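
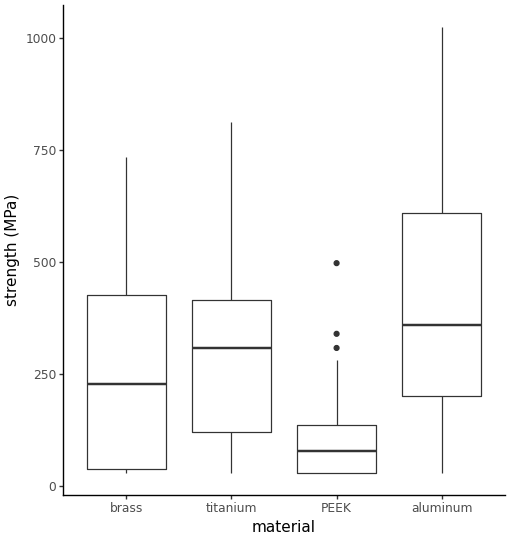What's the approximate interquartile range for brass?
Q3 ≈ 425, Q1 ≈ 25; IQR ≈ 400.

≈ 400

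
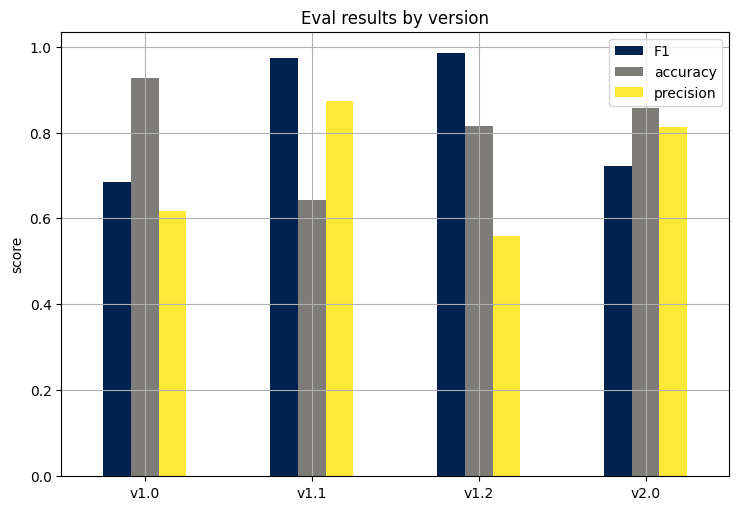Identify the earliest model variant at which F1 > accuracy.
v1.1

v1.0: F1 ≈ 0.7 vs accuracy ≈ 0.9 (not yet); v1.1: F1 ≈ 1.0 vs accuracy ≈ 0.6 (first crossover).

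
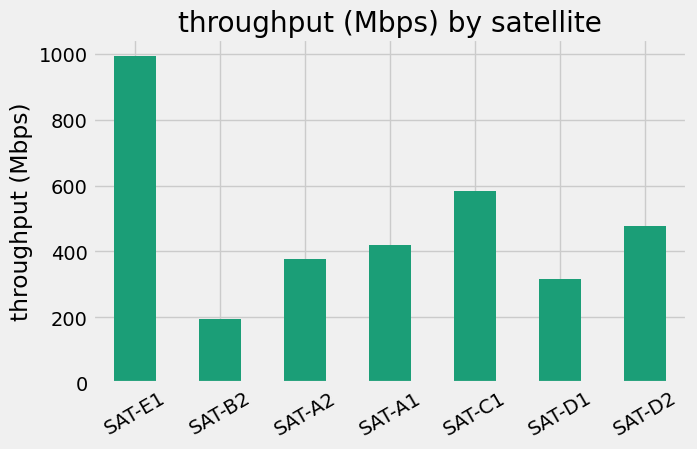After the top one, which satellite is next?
SAT-C1

Top 3: SAT-E1 ≈ 1000, SAT-C1 ≈ 600, SAT-D2 ≈ 500.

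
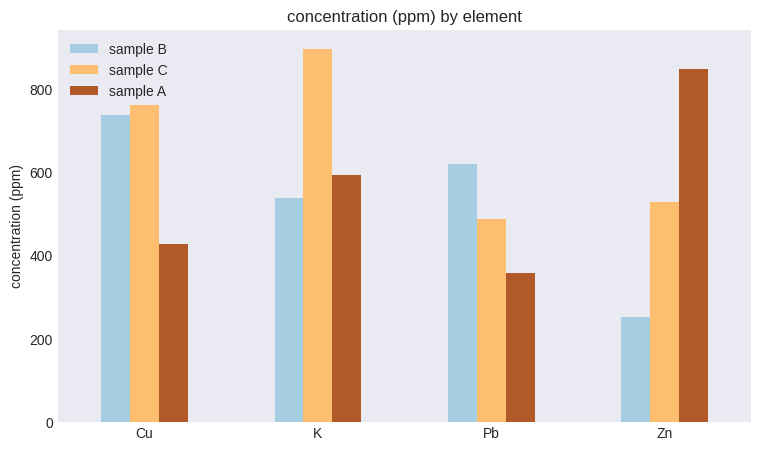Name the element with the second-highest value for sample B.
Top 3 for sample B: Cu ≈ 700, Pb ≈ 600, K ≈ 500.

Pb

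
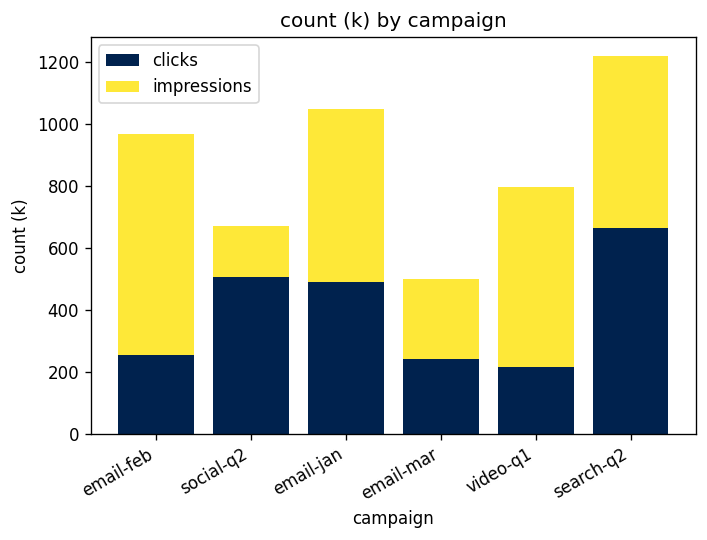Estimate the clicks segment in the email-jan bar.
clicks top ≈ 400, bottom ≈ 0; segment ≈ 400.

≈ 400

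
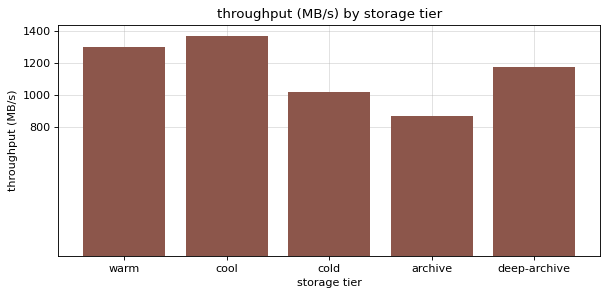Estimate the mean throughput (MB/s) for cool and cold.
≈ 1200

(1400 + 1000) / 2 ≈ 1200.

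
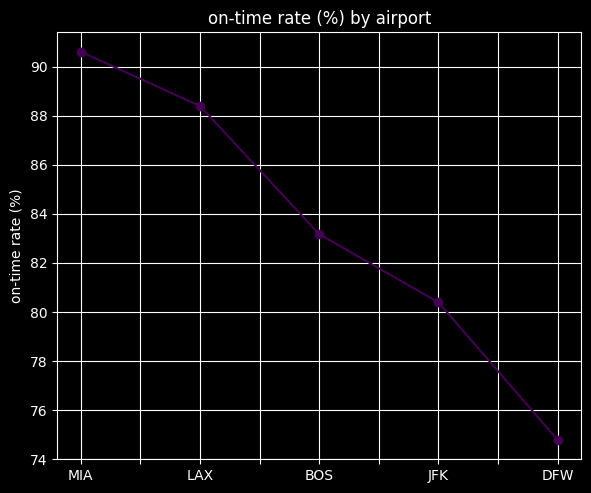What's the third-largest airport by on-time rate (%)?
Top 4: MIA ≈ 90, LAX ≈ 88, BOS ≈ 84, JFK ≈ 80.

BOS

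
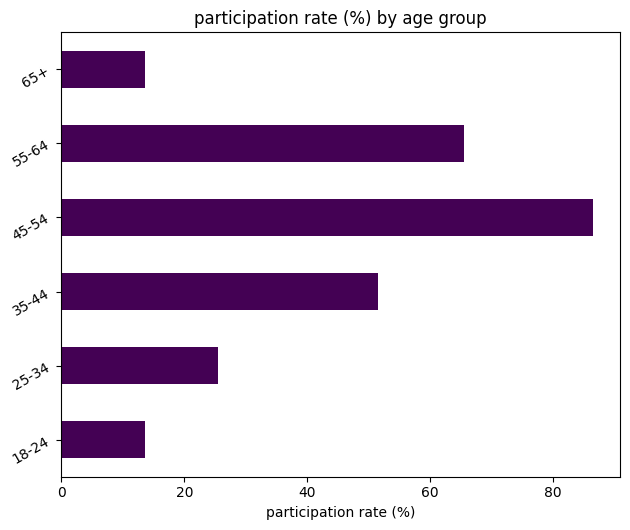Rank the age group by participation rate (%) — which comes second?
55-64

Top 3: 45-54 ≈ 90, 55-64 ≈ 70, 35-44 ≈ 50.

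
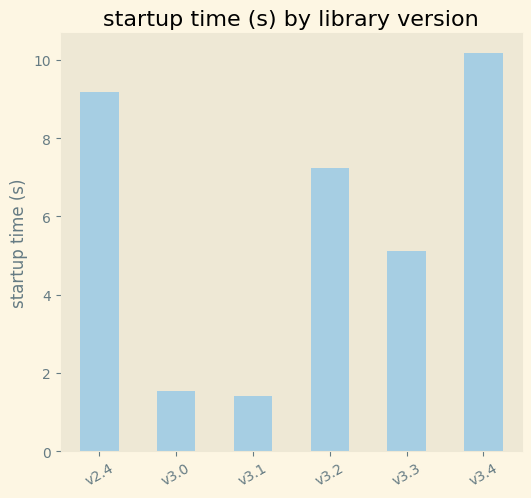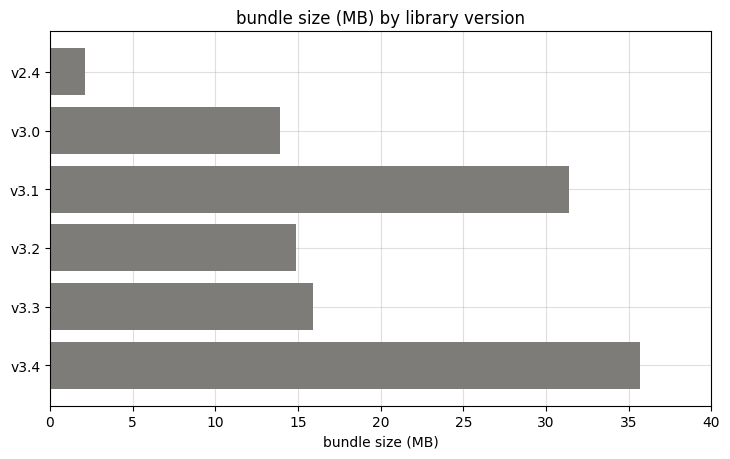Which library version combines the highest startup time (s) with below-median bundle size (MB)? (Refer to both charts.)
Chart 2 median bundle size (MB) ≈ 15; below-median library versions: v2.4, v3.0, v3.2. Among those, v2.4 has the highest startup time (s) (≈ 9).

v2.4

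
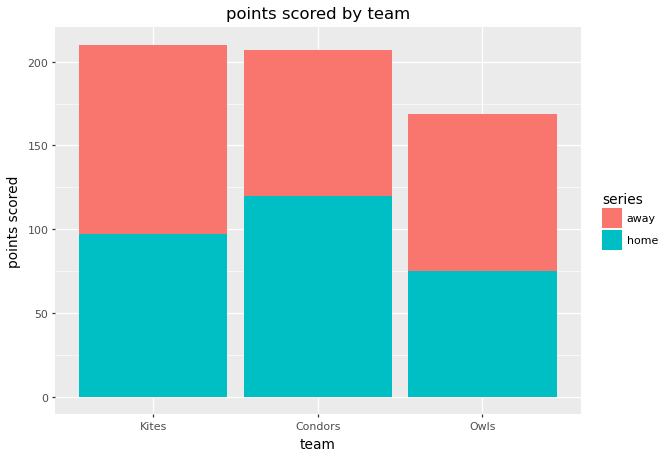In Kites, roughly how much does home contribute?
≈ 100

home top ≈ 100, bottom ≈ 0; segment ≈ 100.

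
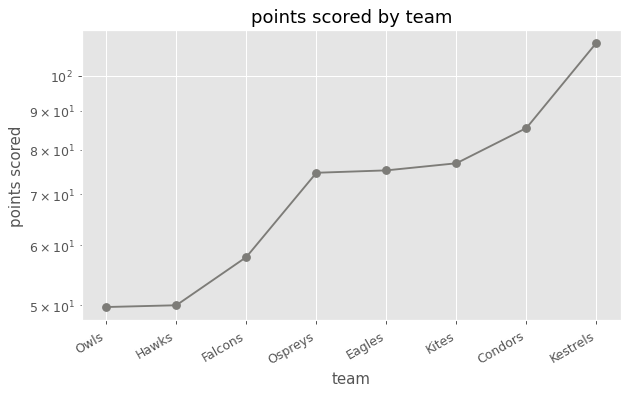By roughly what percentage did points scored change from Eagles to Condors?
≈ +12.5%

Eagles ≈ 80, Condors ≈ 90; (90 − 80) / 80 ≈ +12.5%.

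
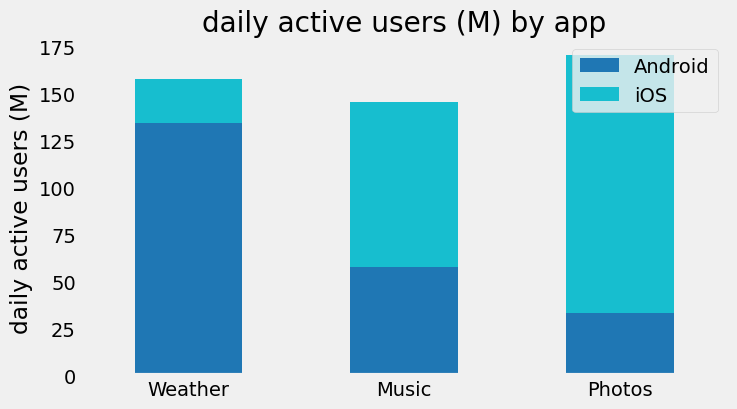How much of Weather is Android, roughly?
≈ 140

Android top ≈ 140, bottom ≈ 0; segment ≈ 140.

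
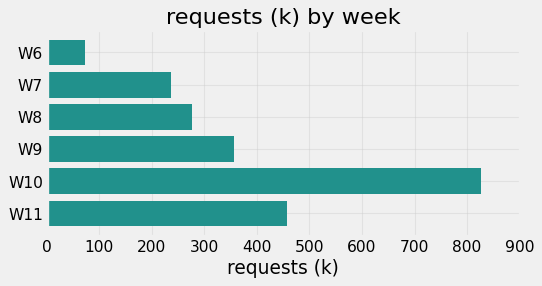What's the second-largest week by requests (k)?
W11

Top 3: W10 ≈ 800, W11 ≈ 500, W9 ≈ 400.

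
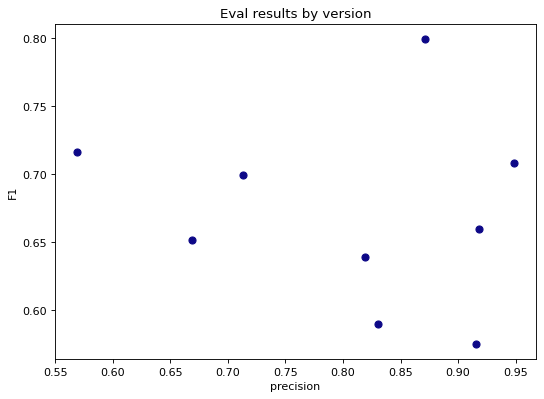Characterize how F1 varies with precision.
no clear correlation

Points are roughly uncorrelated; weak (|r| ≈ 0.2).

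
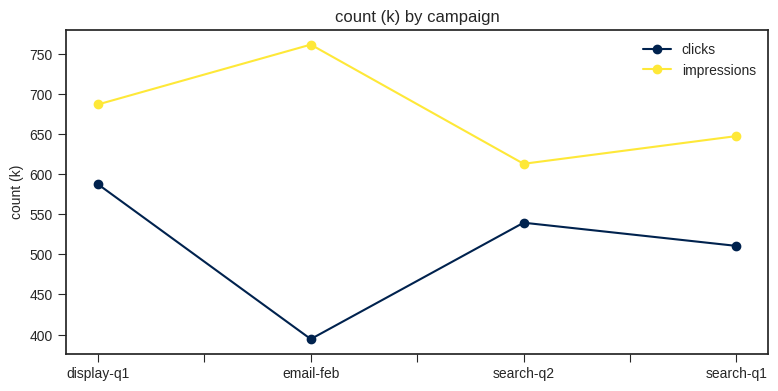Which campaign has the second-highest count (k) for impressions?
Top 3 for impressions: email-feb ≈ 750, display-q1 ≈ 700, search-q1 ≈ 650.

display-q1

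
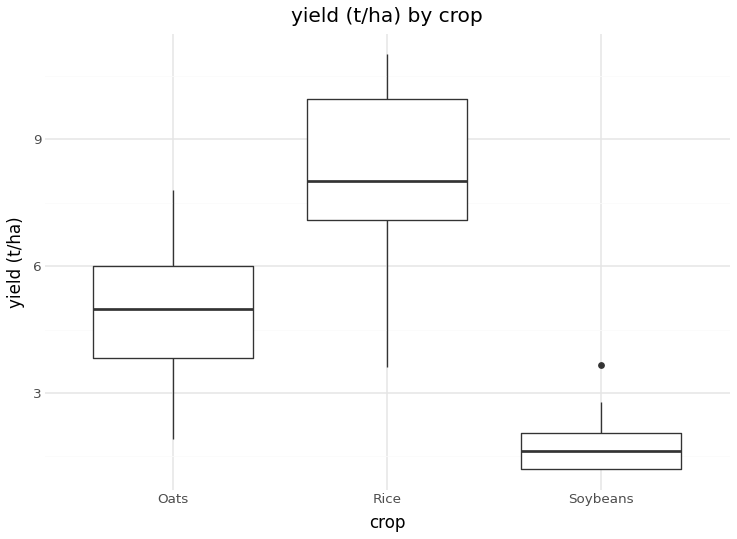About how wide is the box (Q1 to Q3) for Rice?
Q3 ≈ 10, Q1 ≈ 7; IQR ≈ 3.

≈ 3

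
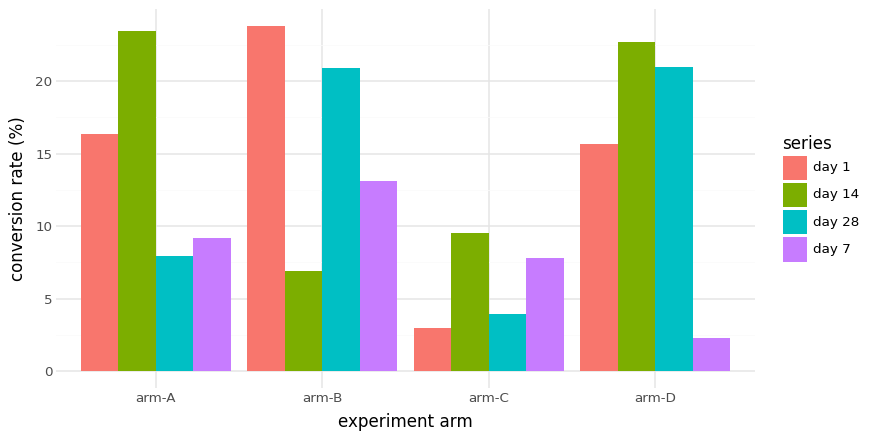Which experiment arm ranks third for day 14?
arm-C

Top 4 for day 14: arm-A ≈ 24, arm-D ≈ 22, arm-C ≈ 10, arm-B ≈ 6.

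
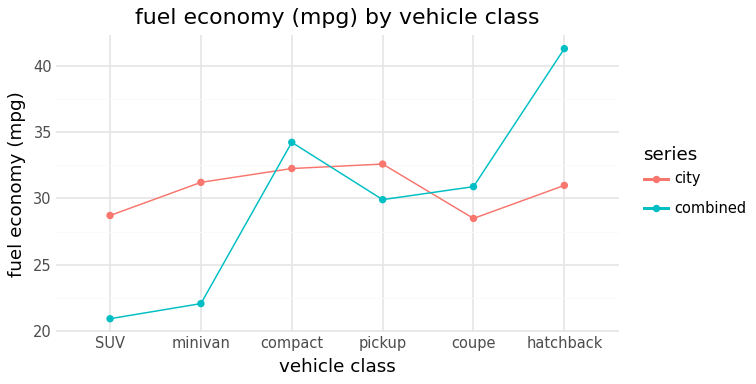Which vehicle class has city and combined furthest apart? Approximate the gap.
hatchback: city ≈ 30, combined ≈ 42 → gap ≈ 12. Next-largest (minivan) is only ≈ 10.

hatchback, ≈ 12 mpg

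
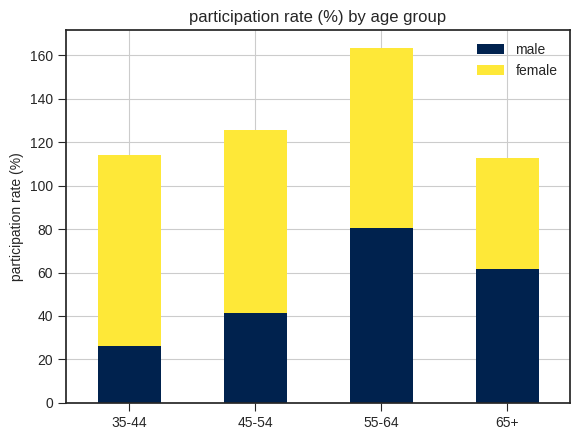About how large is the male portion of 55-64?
≈ 80

male top ≈ 80, bottom ≈ 0; segment ≈ 80.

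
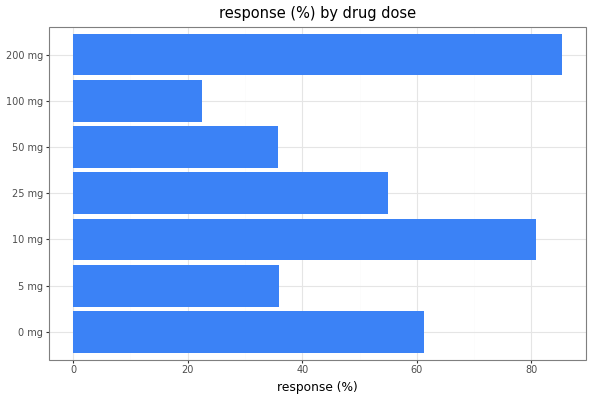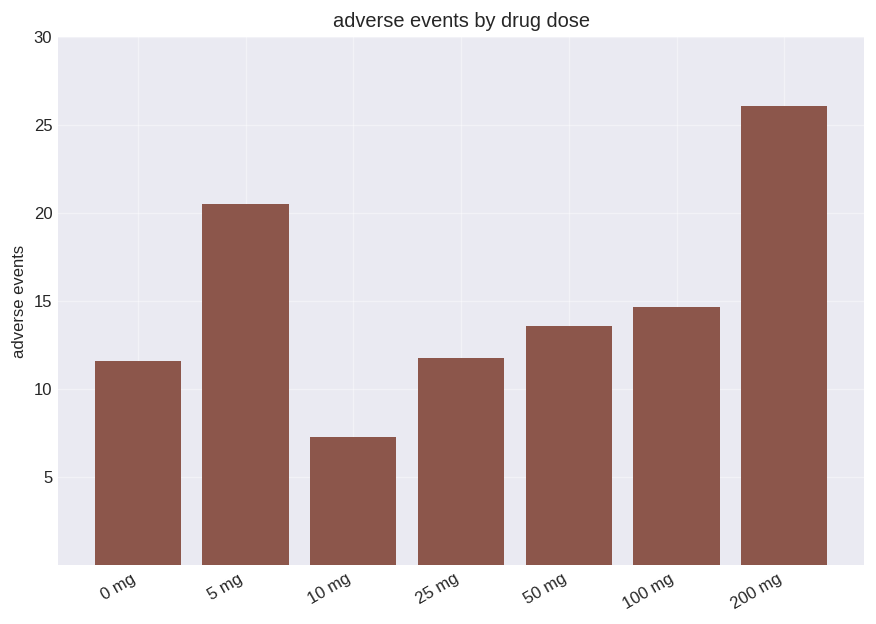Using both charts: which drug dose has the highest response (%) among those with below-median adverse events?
Chart 2 median adverse events ≈ 15; below-median drug doses: 0 mg, 10 mg, 25 mg. Among those, 10 mg has the highest response (%) (≈ 80).

10 mg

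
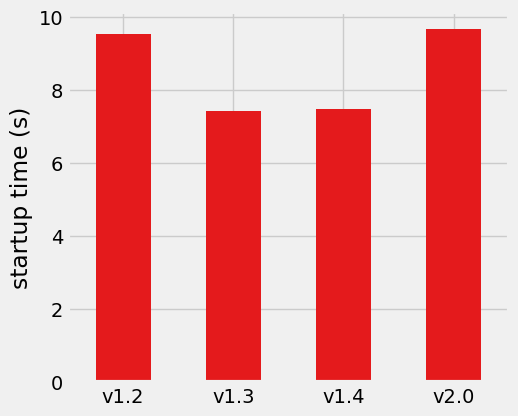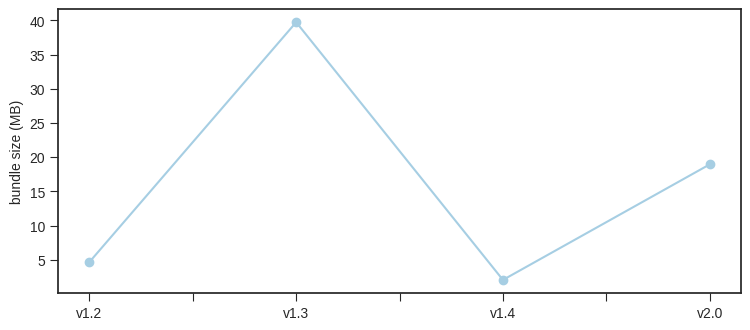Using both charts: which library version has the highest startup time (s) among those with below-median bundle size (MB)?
Chart 2 median bundle size (MB) ≈ 10; below-median library versions: v1.2, v1.4. Among those, v1.2 has the highest startup time (s) (≈ 10).

v1.2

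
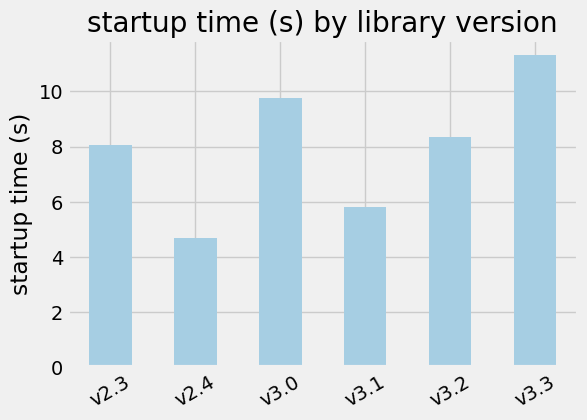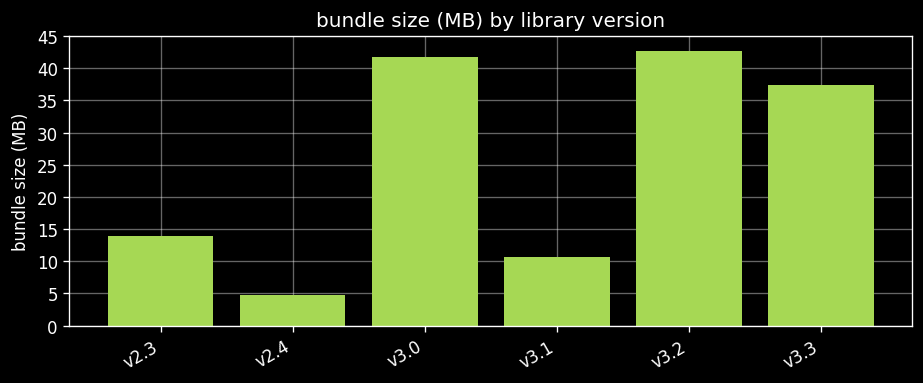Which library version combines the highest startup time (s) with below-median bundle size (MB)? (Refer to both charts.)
Chart 2 median bundle size (MB) ≈ 25; below-median library versions: v2.3, v2.4, v3.1. Among those, v2.3 has the highest startup time (s) (≈ 8).

v2.3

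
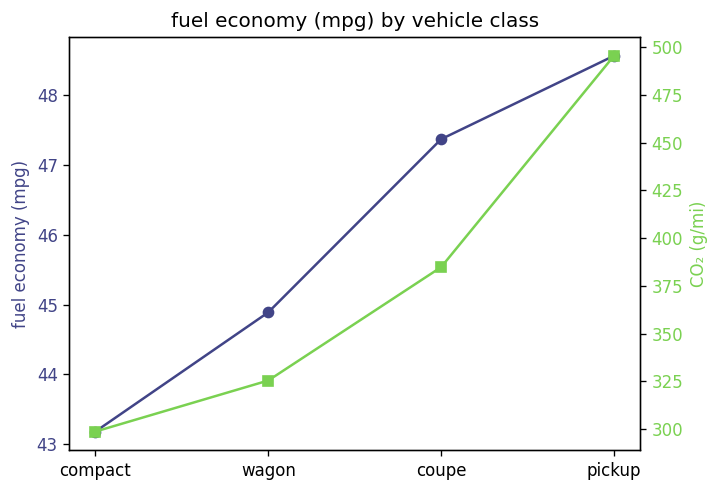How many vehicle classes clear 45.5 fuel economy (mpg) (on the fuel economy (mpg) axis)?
2

Above 45.5: coupe, pickup.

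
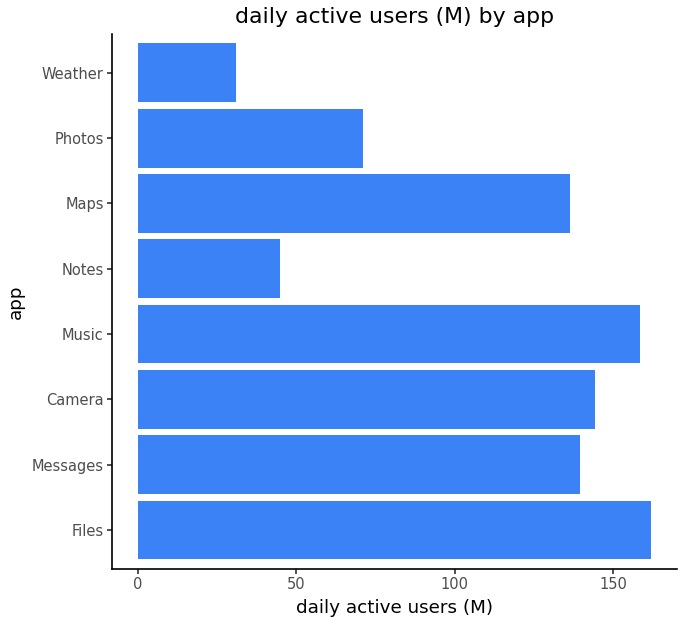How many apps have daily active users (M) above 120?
Above 120: Files, Messages, Camera, Music, Maps.

5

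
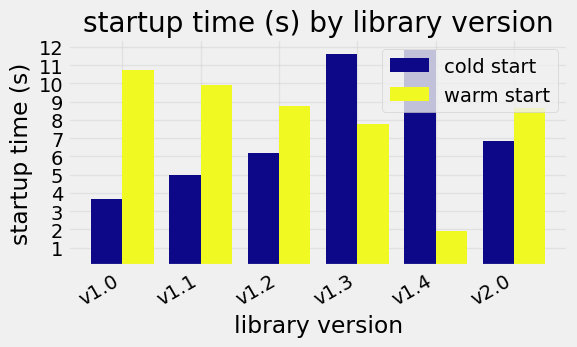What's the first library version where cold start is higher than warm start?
v1.3

v1.2: cold start ≈ 6 vs warm start ≈ 9 (not yet); v1.3: cold start ≈ 12 vs warm start ≈ 8 (first crossover).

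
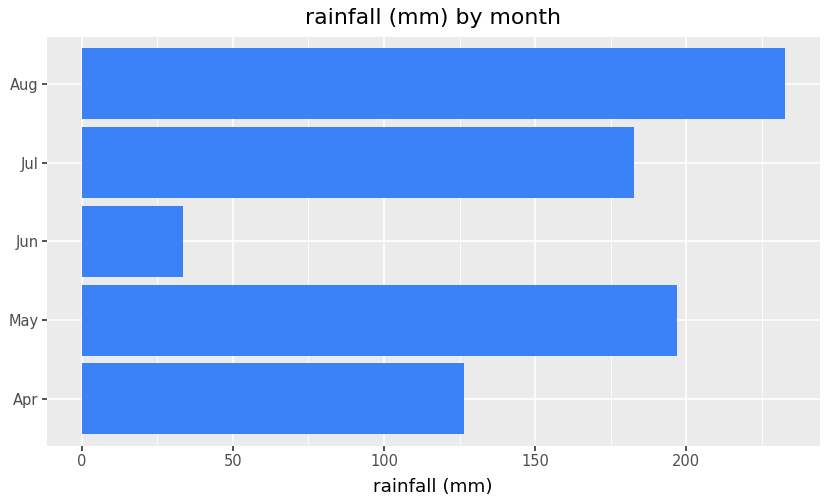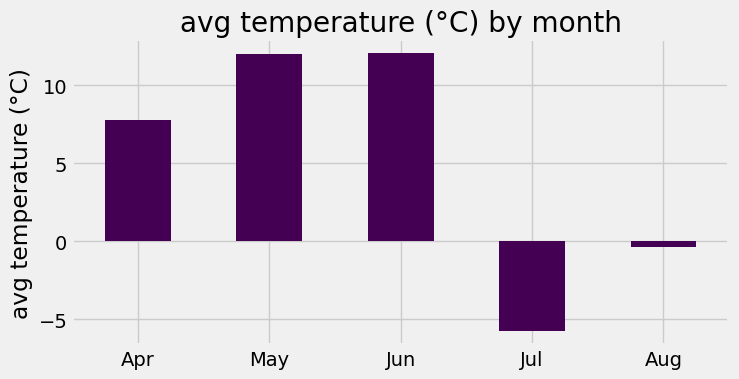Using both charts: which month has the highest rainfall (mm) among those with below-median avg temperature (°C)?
Chart 2 median avg temperature (°C) ≈ 8; below-median months: Jul, Aug. Among those, Aug has the highest rainfall (mm) (≈ 225).

Aug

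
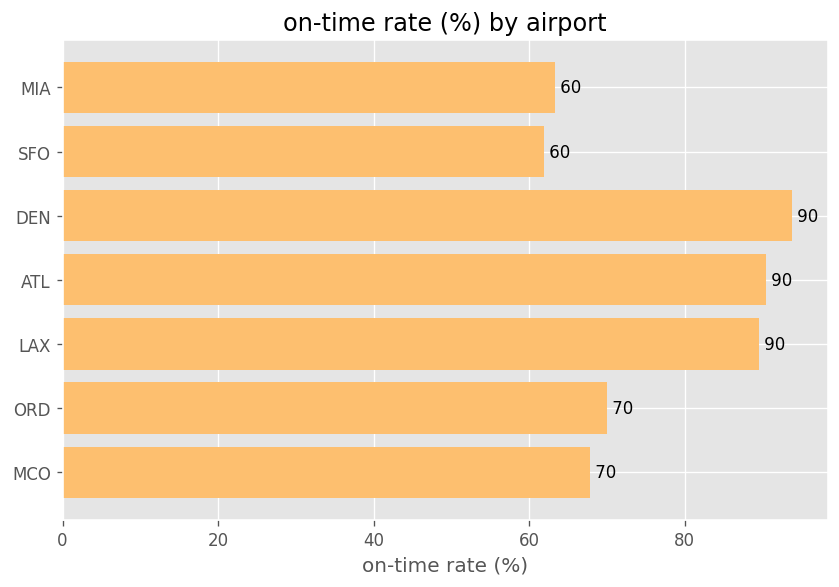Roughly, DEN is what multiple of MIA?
DEN ≈ 90, MIA ≈ 60; 90/60 ≈ 1.5.

≈ 1.5×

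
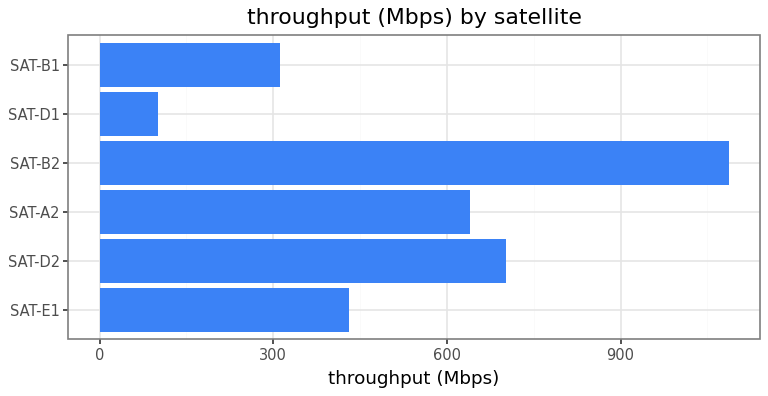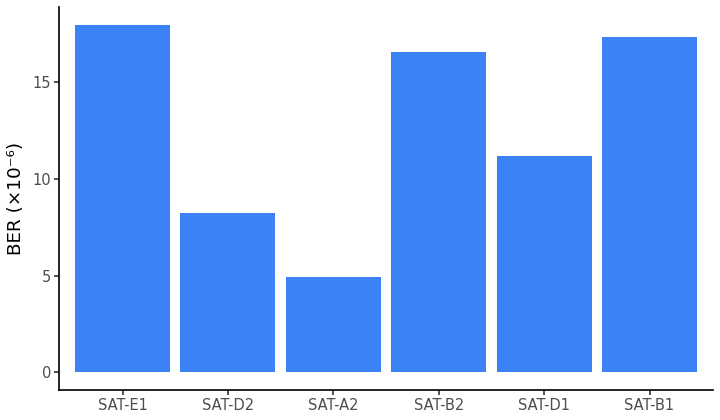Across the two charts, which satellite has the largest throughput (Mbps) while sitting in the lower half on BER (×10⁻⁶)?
SAT-D2

Chart 2 median BER (×10⁻⁶) ≈ 14; below-median satellites: SAT-D2, SAT-A2, SAT-D1. Among those, SAT-D2 has the highest throughput (Mbps) (≈ 700).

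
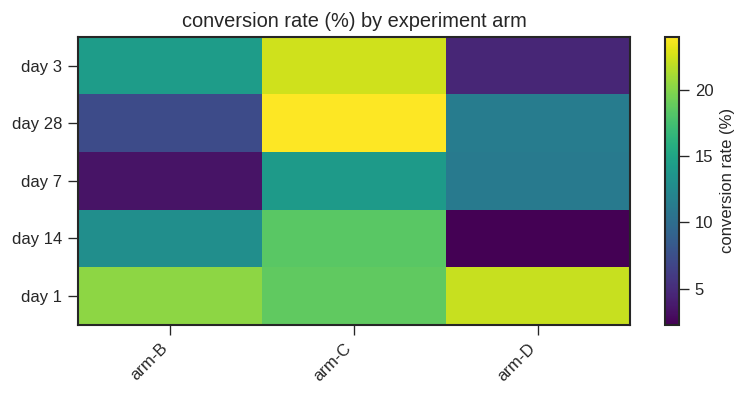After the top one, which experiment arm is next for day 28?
Top 3 for day 28: arm-C ≈ 24, arm-D ≈ 12, arm-B ≈ 8.

arm-D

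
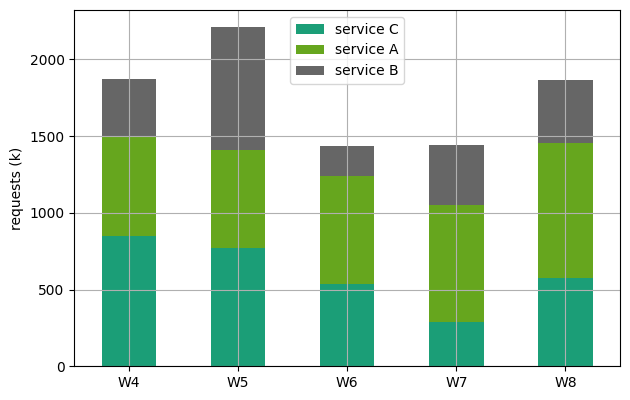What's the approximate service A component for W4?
≈ 600

service A top ≈ 1400, bottom ≈ 800; segment ≈ 600.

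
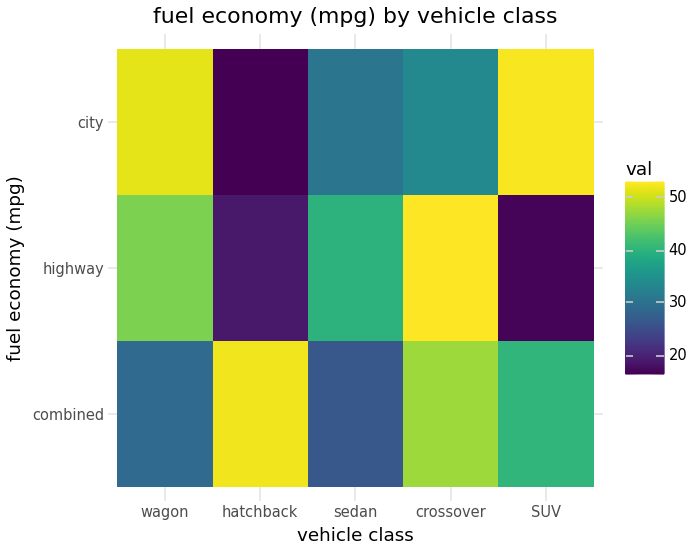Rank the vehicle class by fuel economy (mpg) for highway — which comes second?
wagon

Top 3 for highway: crossover ≈ 55, wagon ≈ 45, sedan ≈ 40.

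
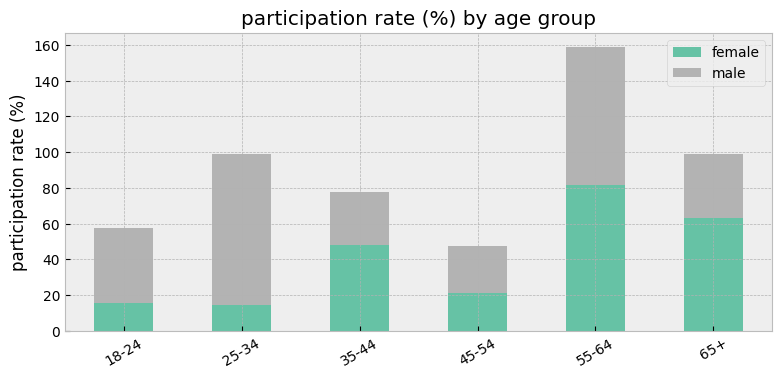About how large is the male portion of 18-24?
male top ≈ 60, bottom ≈ 20; segment ≈ 40.

≈ 40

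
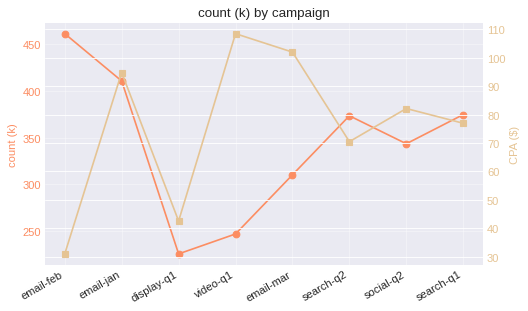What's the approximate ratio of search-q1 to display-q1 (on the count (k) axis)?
search-q1 ≈ 380, display-q1 ≈ 220; 380/220 ≈ 1.73.

≈ 1.73×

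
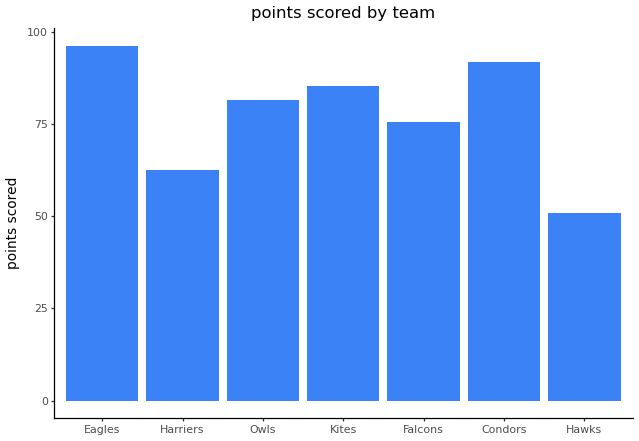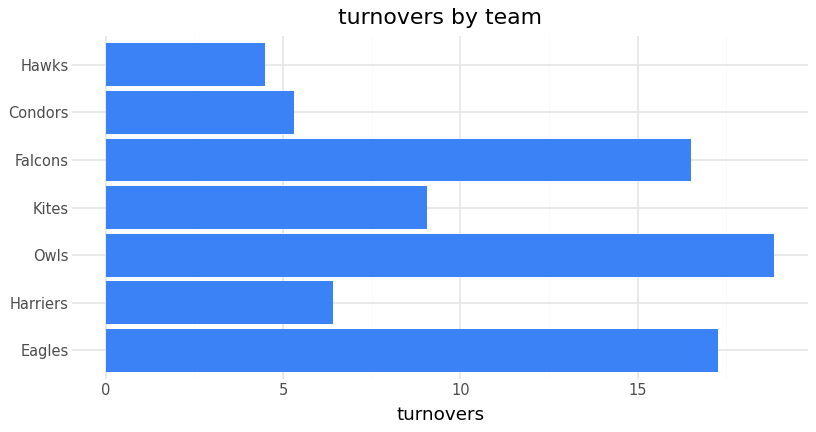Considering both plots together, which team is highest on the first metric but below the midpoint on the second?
Chart 2 median turnovers ≈ 10; below-median teams: Harriers, Condors, Hawks. Among those, Condors has the highest points scored (≈ 90).

Condors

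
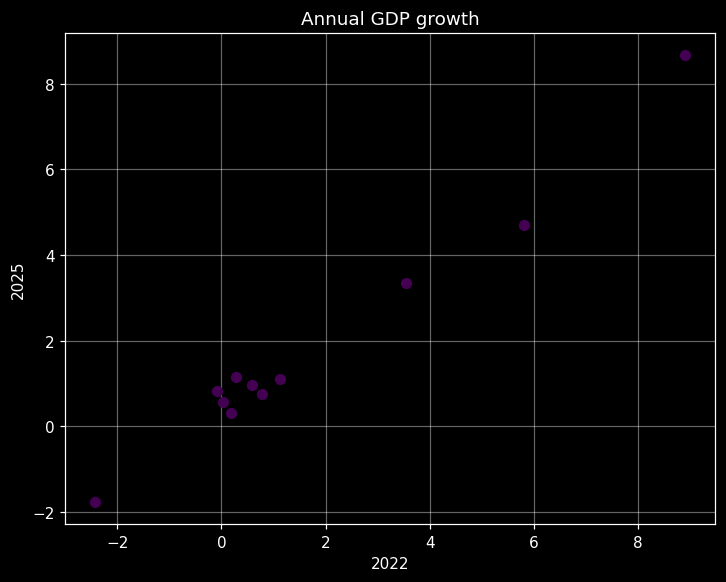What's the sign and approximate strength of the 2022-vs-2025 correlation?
Points are positively correlated; strong (|r| ≈ 1.0).

positive, strong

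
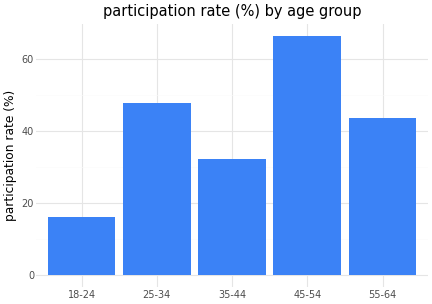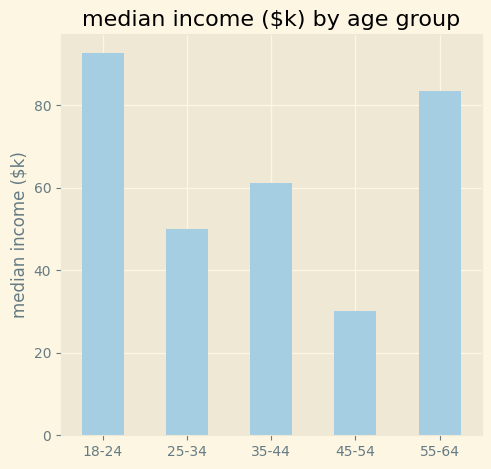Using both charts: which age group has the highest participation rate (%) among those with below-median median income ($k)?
Chart 2 median median income ($k) ≈ 60; below-median age groups: 25-34, 45-54. Among those, 45-54 has the highest participation rate (%) (≈ 70).

45-54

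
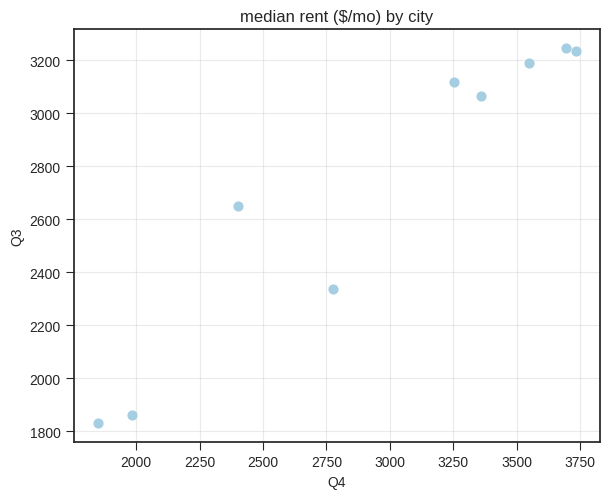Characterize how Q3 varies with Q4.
positive, strong

Points are positively correlated; strong (|r| ≈ 1.0).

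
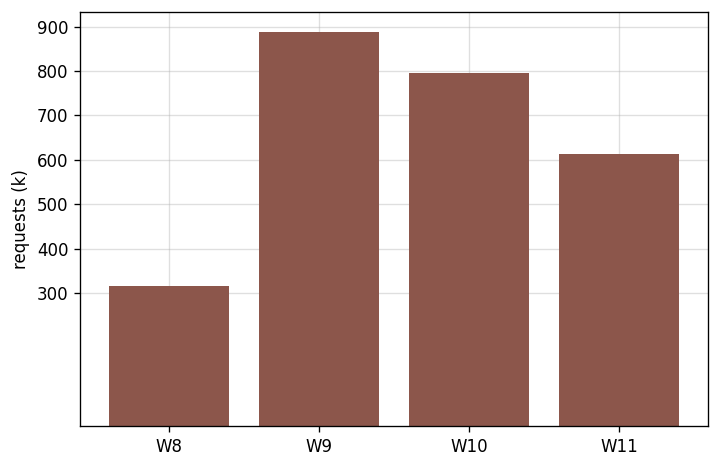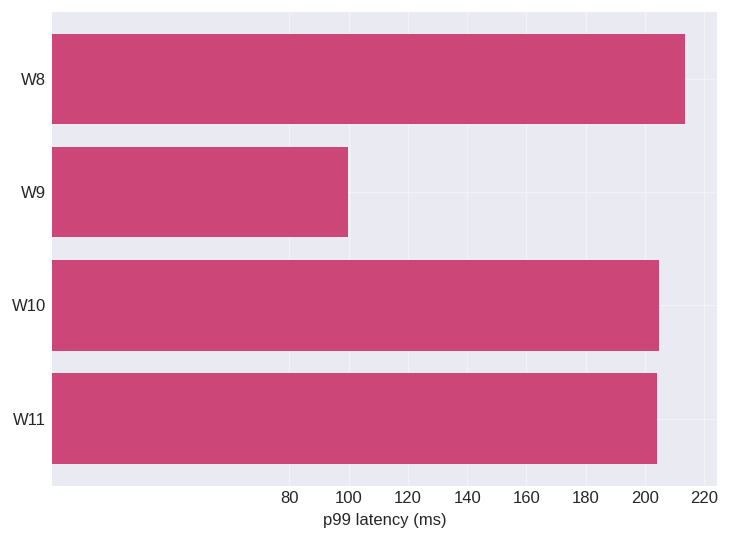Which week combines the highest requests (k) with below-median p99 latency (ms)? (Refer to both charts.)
Chart 2 median p99 latency (ms) ≈ 200; below-median weeks: W9, W11. Among those, W9 has the highest requests (k) (≈ 900).

W9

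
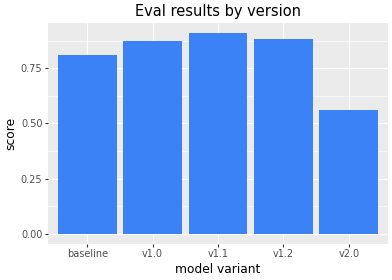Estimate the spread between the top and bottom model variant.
≈ 0.3

Max v1.1 ≈ 0.9, min v2.0 ≈ 0.6; range ≈ 0.3.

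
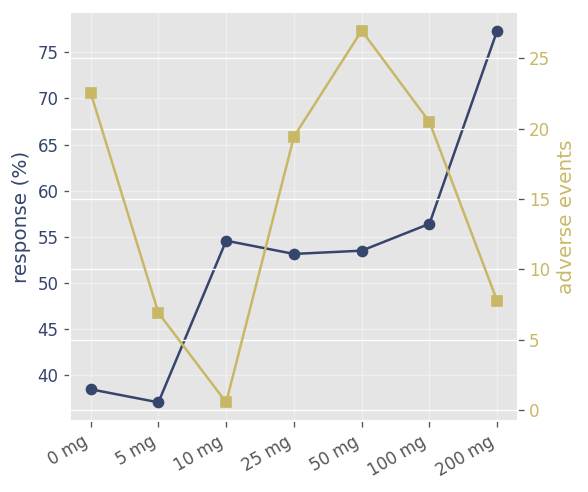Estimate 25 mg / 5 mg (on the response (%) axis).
25 mg ≈ 55, 5 mg ≈ 35; 55/35 ≈ 1.57.

≈ 1.57×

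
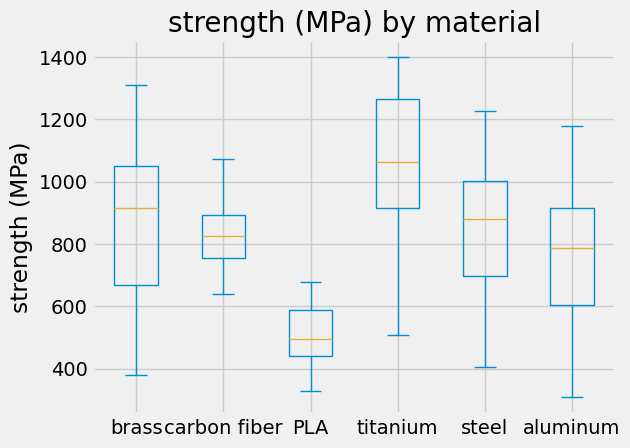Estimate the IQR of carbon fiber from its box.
≈ 150

Q3 ≈ 900, Q1 ≈ 750; IQR ≈ 150.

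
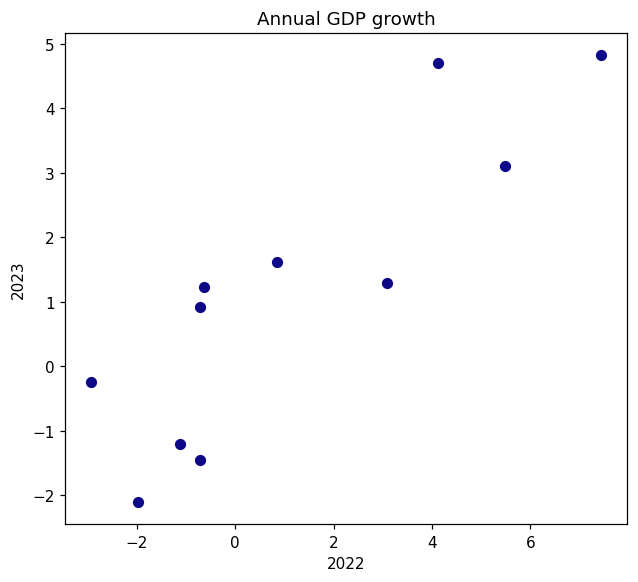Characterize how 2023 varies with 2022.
positive, strong

Points are positively correlated; strong (|r| ≈ 0.9).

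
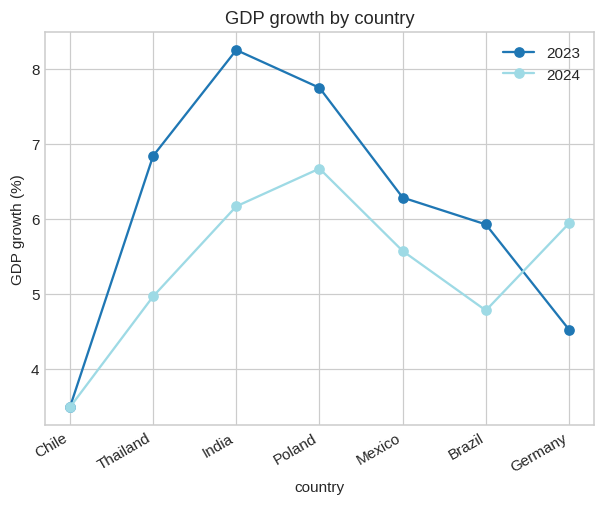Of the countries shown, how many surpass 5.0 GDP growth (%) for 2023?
Above 5.0: Thailand, India, Poland, Mexico, Brazil.

5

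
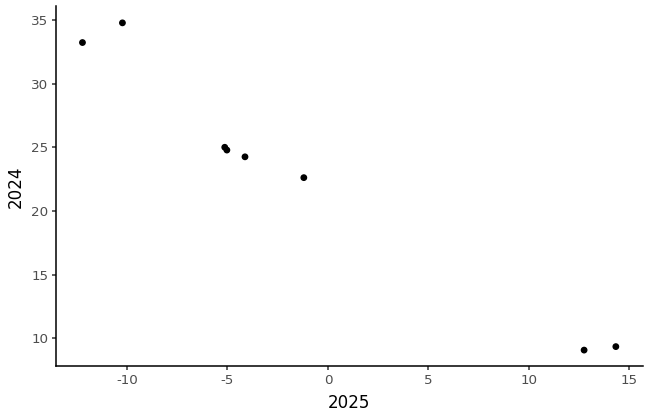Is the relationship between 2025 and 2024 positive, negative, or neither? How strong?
Points are negatively correlated; strong (|r| ≈ 1.0).

negative, strong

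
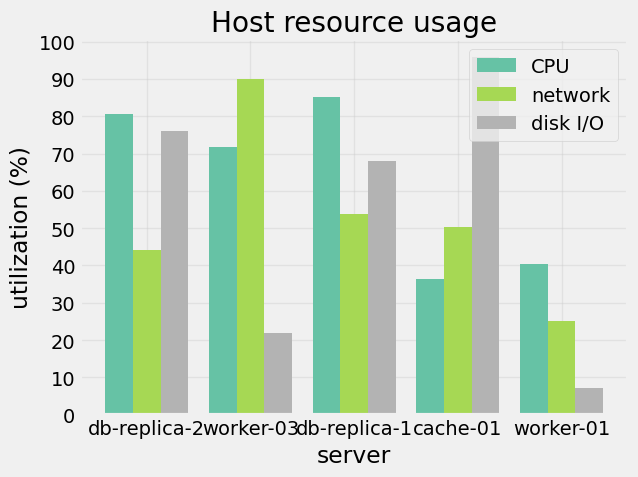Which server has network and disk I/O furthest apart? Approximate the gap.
worker-03: network ≈ 90, disk I/O ≈ 20 → gap ≈ 70. Next-largest (cache-01) is only ≈ 50.

worker-03, ≈ 70 %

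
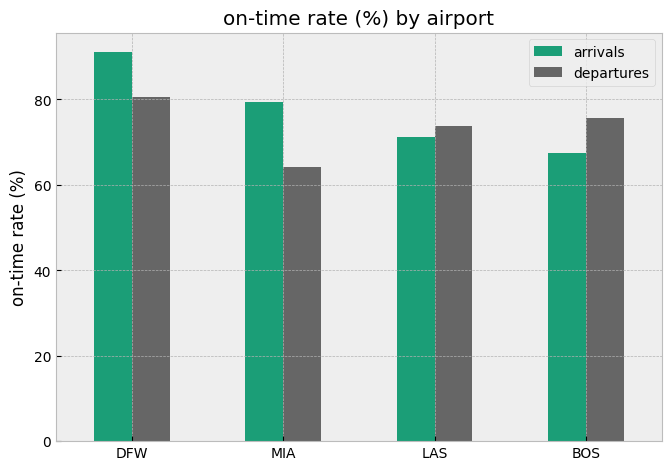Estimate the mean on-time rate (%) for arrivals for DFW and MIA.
≈ 85

(90 + 80) / 2 ≈ 85.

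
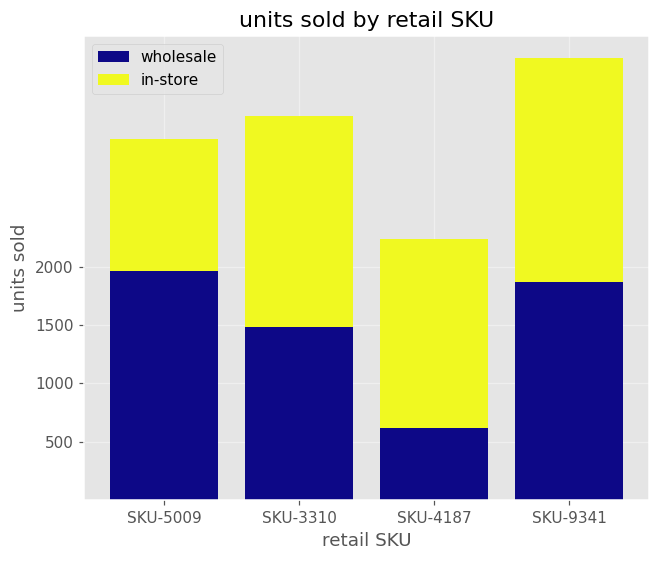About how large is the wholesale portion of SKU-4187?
≈ 500

wholesale top ≈ 500, bottom ≈ 0; segment ≈ 500.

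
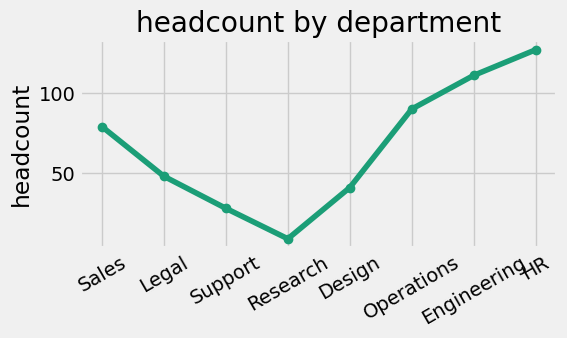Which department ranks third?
Operations

Top 4: HR ≈ 130, Engineering ≈ 110, Operations ≈ 90, Sales ≈ 80.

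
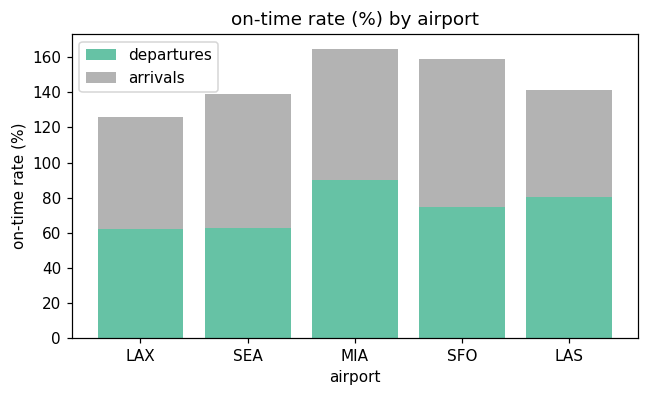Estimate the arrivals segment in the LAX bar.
arrivals top ≈ 120, bottom ≈ 60; segment ≈ 60.

≈ 60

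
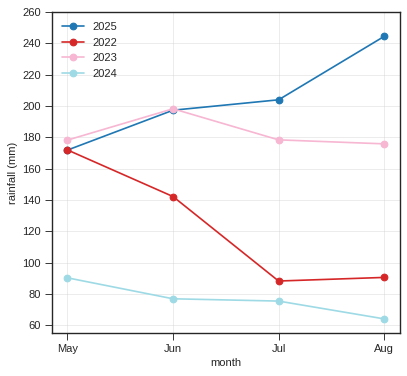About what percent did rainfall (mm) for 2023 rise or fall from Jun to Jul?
Jun ≈ 200, Jul ≈ 180; (180 − 200) / 200 ≈ -10%.

≈ -10%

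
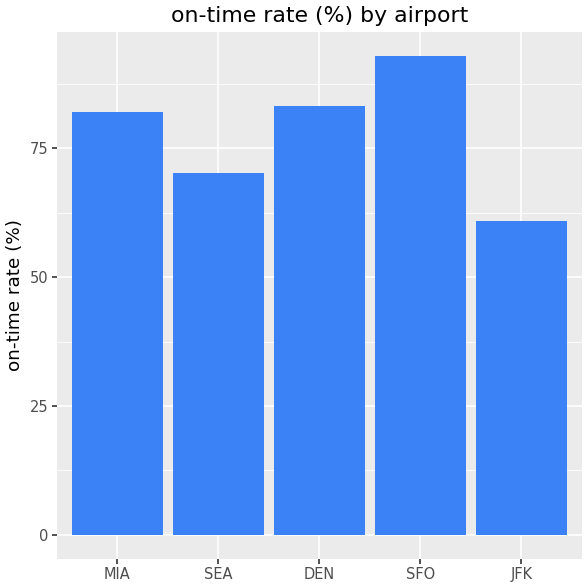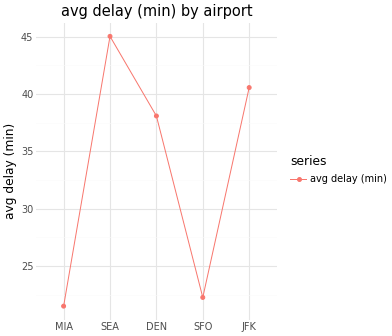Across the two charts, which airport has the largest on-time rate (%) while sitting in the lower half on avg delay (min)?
Chart 2 median avg delay (min) ≈ 40; below-median airports: MIA, SFO. Among those, SFO has the highest on-time rate (%) (≈ 90).

SFO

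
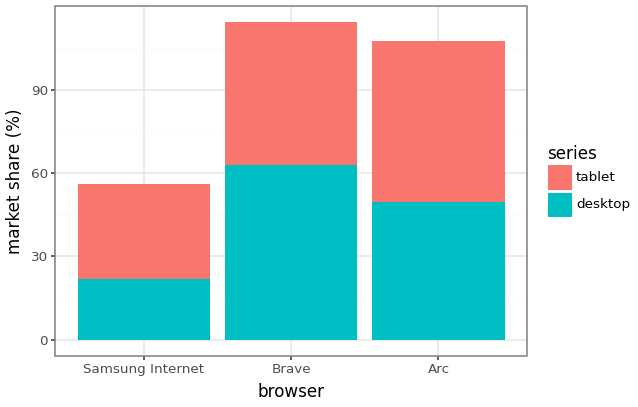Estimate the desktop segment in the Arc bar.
≈ 50

desktop top ≈ 50, bottom ≈ 0; segment ≈ 50.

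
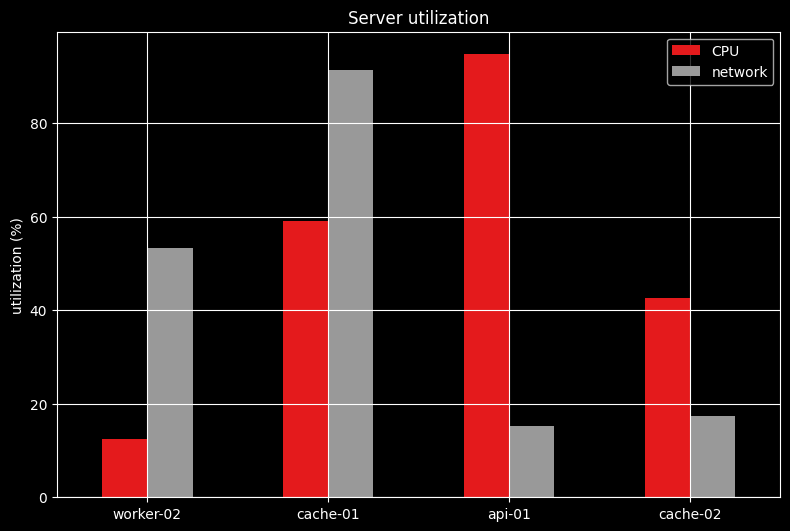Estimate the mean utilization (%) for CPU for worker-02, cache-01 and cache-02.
≈ 37

(10 + 60 + 40) / 3 ≈ 37.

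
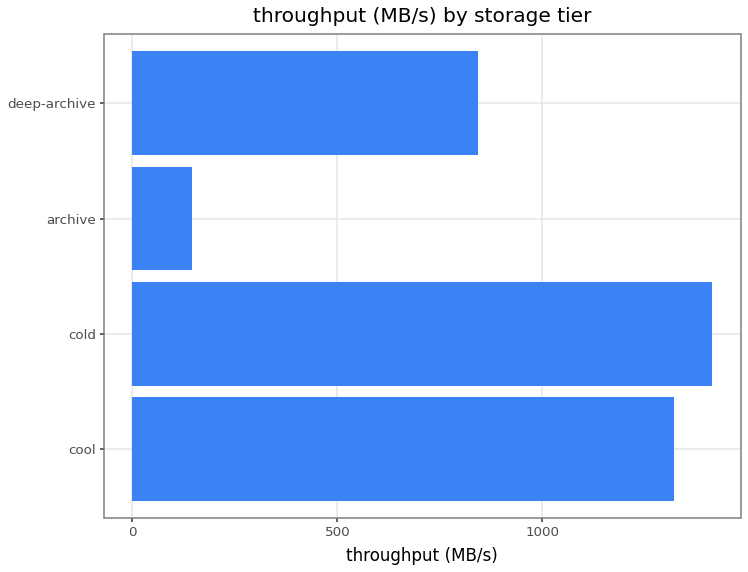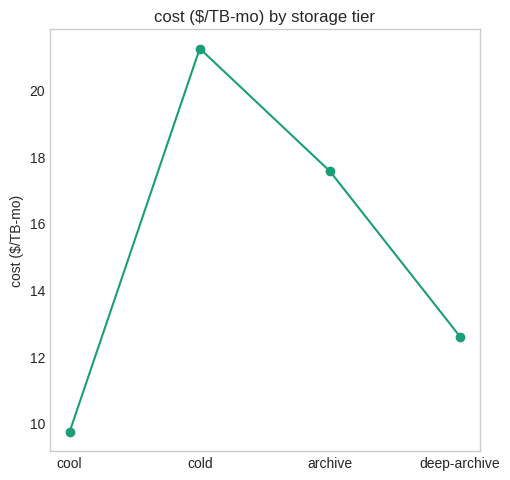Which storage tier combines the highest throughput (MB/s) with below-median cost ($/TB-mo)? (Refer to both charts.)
cool

Chart 2 median cost ($/TB-mo) ≈ 16; below-median storage tiers: cool, deep-archive. Among those, cool has the highest throughput (MB/s) (≈ 1400).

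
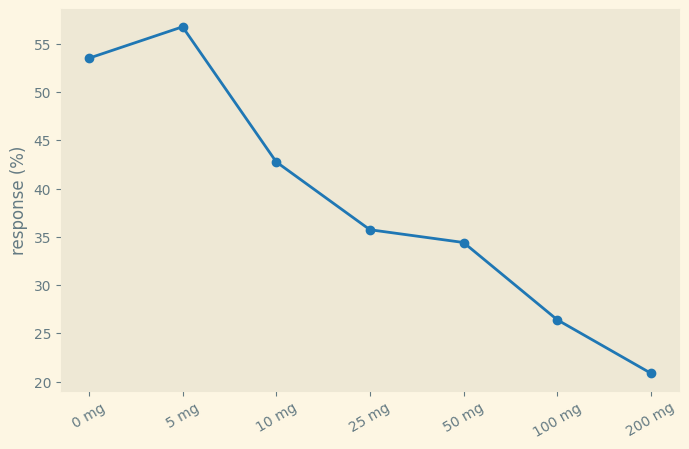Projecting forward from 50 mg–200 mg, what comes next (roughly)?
≈ 12.5

Last three: 35, 25, 20 → slope ≈ -7.5/step → next ≈ 12.5.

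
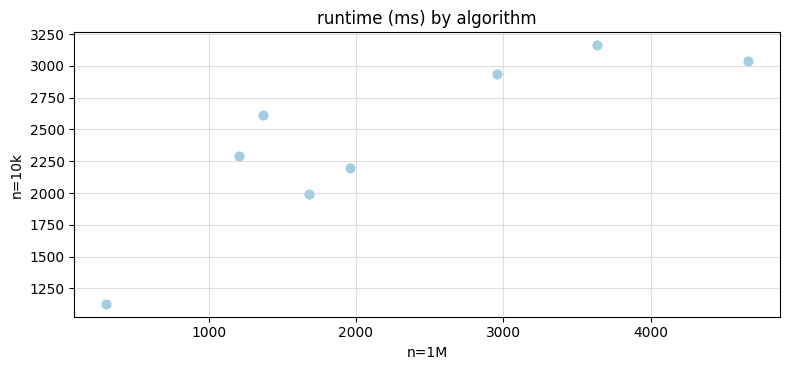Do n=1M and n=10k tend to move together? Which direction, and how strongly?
positive, strong

Points are positively correlated; strong (|r| ≈ 0.8).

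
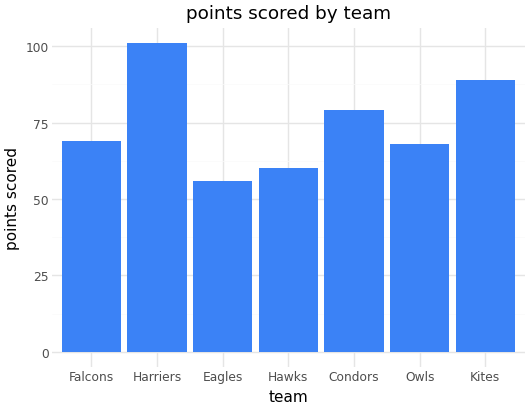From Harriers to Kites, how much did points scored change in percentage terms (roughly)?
≈ -10%

Harriers ≈ 100, Kites ≈ 90; (90 − 100) / 100 ≈ -10%.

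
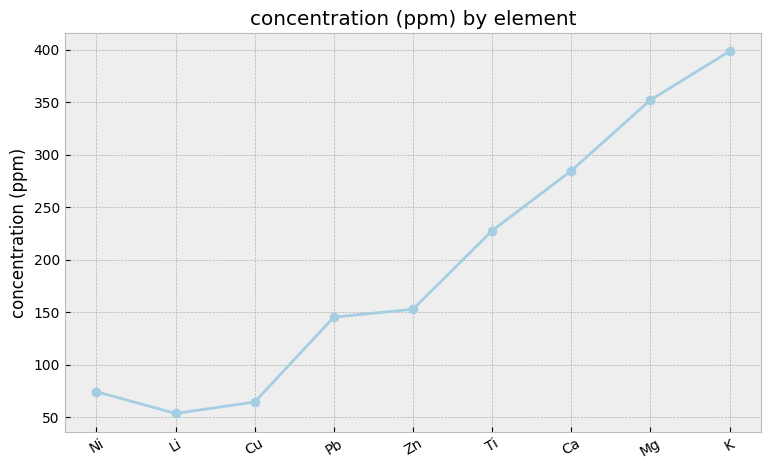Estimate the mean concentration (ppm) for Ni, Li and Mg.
(50 + 50 + 350) / 3 ≈ 150.

≈ 150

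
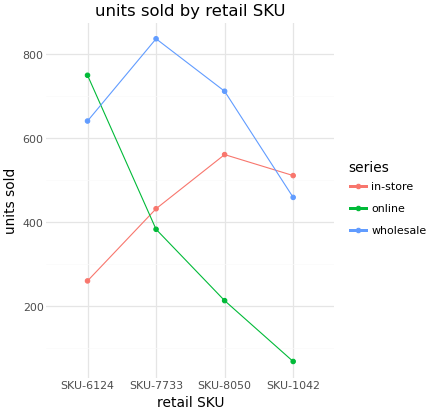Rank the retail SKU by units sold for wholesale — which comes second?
Top 3 for wholesale: SKU-7733 ≈ 800, SKU-8050 ≈ 700, SKU-6124 ≈ 600.

SKU-8050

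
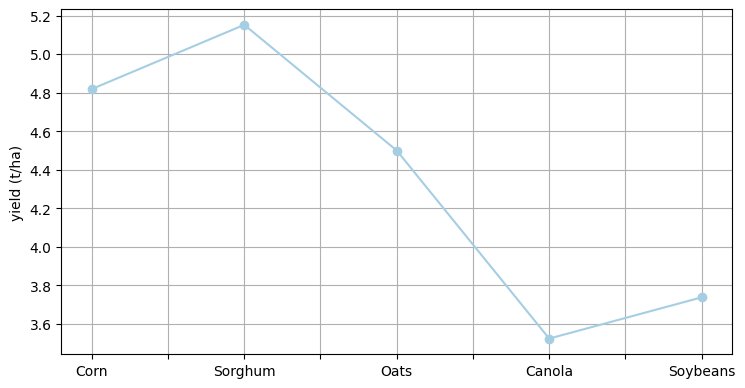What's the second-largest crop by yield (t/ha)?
Top 3: Sorghum ≈ 5.2, Corn ≈ 4.8, Oats ≈ 4.4.

Corn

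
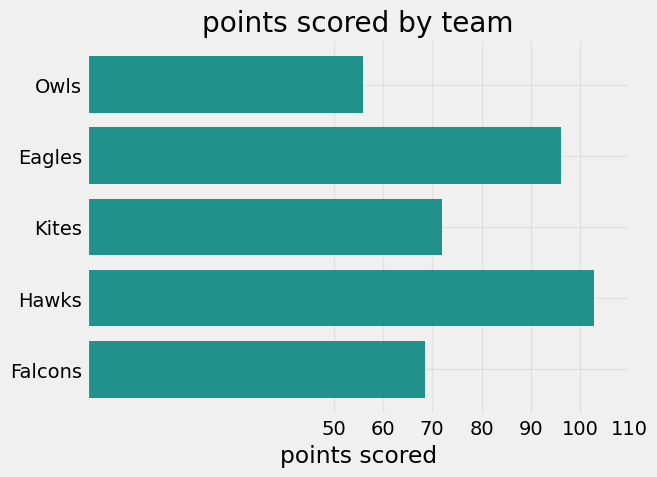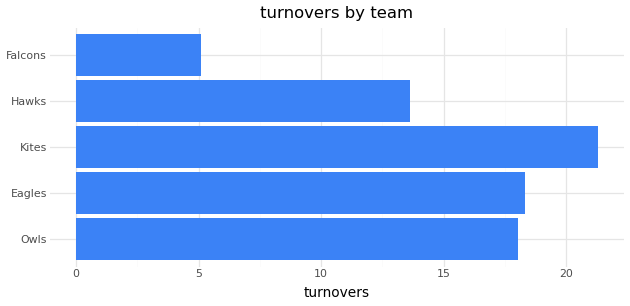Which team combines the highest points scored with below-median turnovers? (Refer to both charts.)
Chart 2 median turnovers ≈ 18; below-median teams: Hawks, Falcons. Among those, Hawks has the highest points scored (≈ 100).

Hawks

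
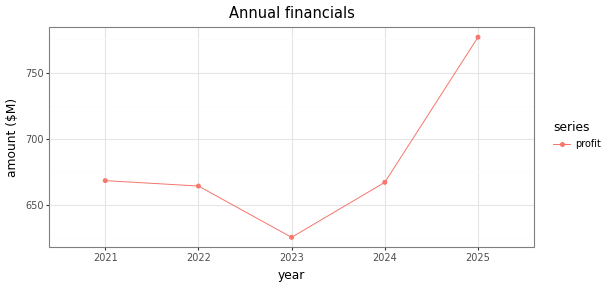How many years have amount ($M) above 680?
Above 680: 2025.

1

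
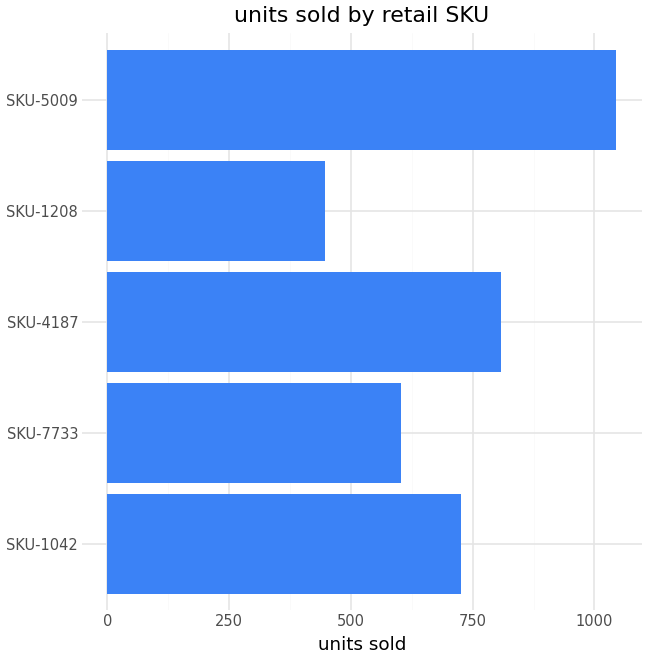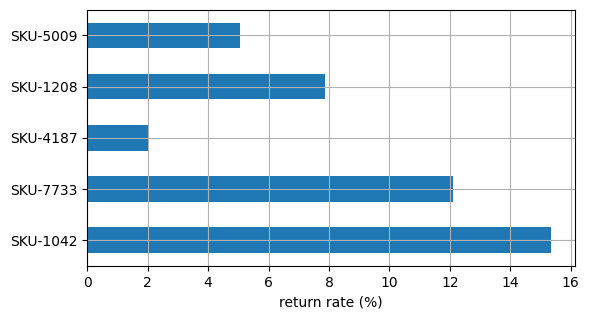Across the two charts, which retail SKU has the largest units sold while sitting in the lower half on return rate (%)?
SKU-5009

Chart 2 median return rate (%) ≈ 8; below-median retail SKUs: SKU-4187, SKU-5009. Among those, SKU-5009 has the highest units sold (≈ 1000).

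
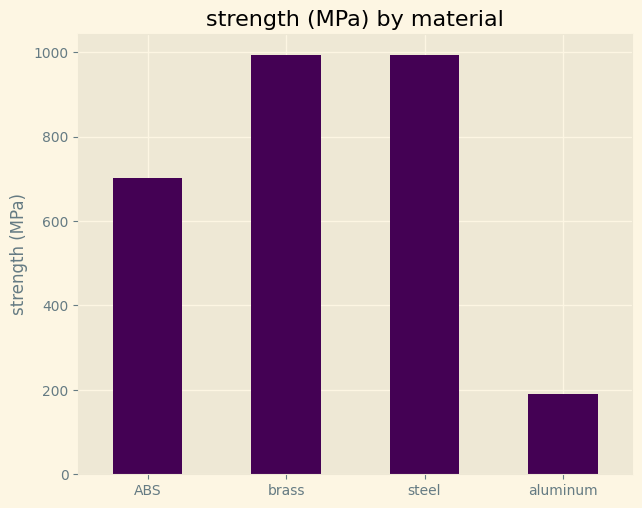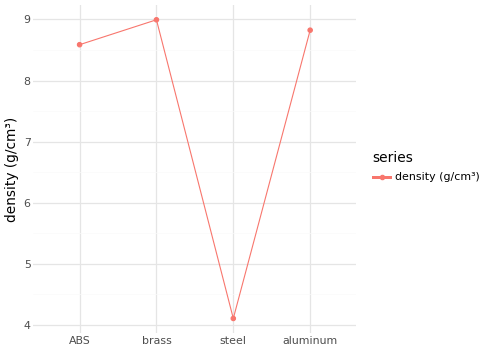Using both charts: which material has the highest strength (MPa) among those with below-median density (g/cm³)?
steel

Chart 2 median density (g/cm³) ≈ 9; below-median materials: ABS, steel. Among those, steel has the highest strength (MPa) (≈ 1000).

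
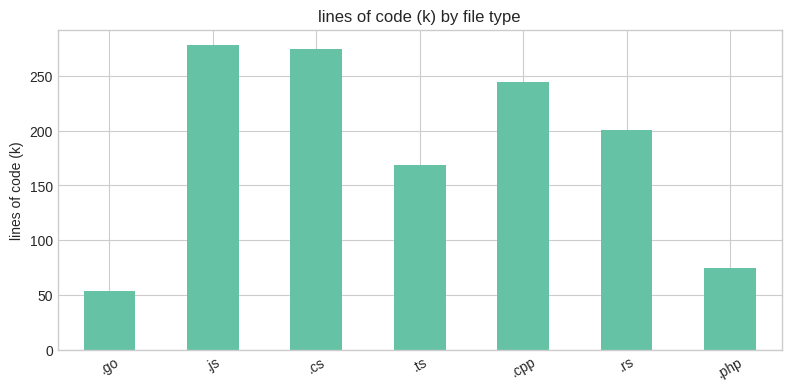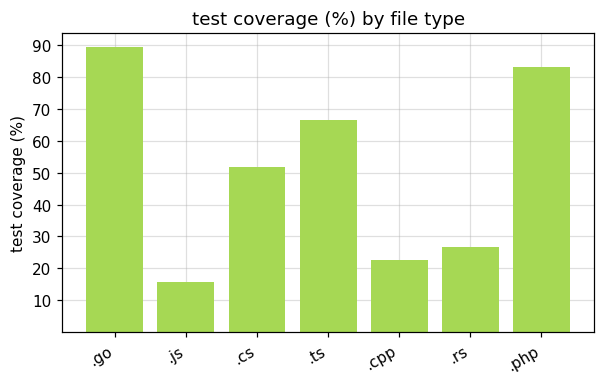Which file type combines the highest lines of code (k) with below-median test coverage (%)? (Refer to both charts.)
.js

Chart 2 median test coverage (%) ≈ 50; below-median file types: .js, .cpp, .rs. Among those, .js has the highest lines of code (k) (≈ 300).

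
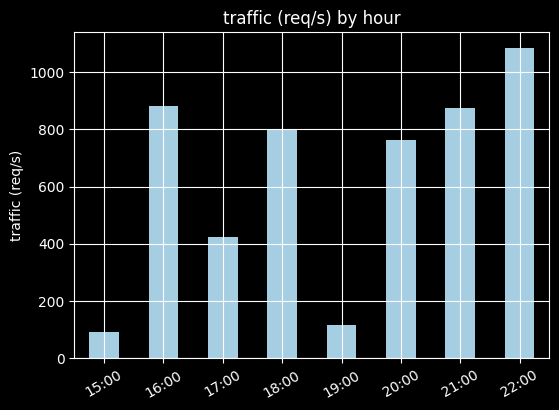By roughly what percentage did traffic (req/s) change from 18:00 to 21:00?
≈ +12.5%

18:00 ≈ 800, 21:00 ≈ 900; (900 − 800) / 800 ≈ +12.5%.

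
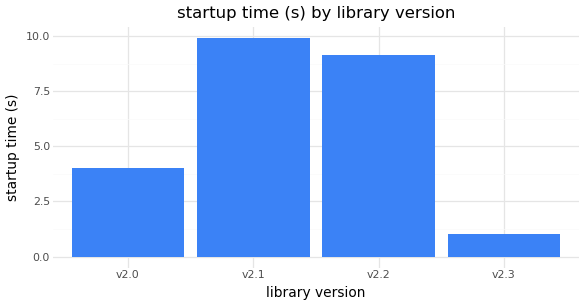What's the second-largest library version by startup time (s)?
v2.2

Top 3: v2.1 ≈ 10, v2.2 ≈ 9, v2.0 ≈ 4.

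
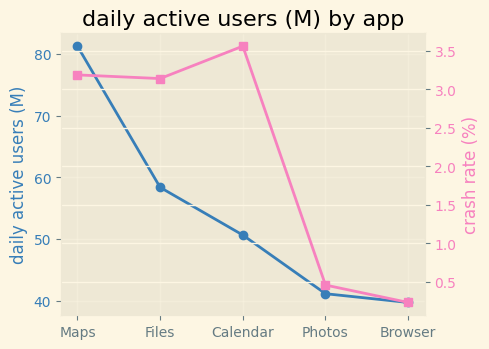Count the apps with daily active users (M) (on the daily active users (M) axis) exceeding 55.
Above 55: Maps, Files.

2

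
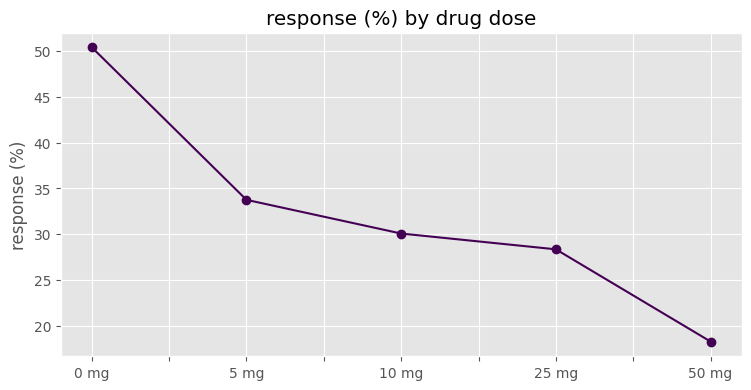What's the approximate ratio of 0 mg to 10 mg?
0 mg ≈ 50, 10 mg ≈ 30; 50/30 ≈ 1.67.

≈ 1.67×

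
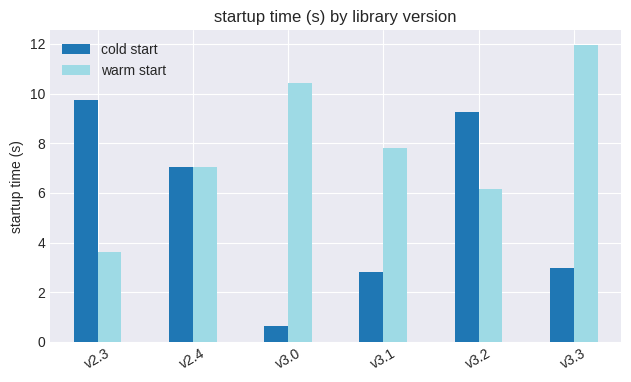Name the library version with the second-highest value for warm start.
Top 3 for warm start: v3.3 ≈ 12, v3.0 ≈ 10, v3.1 ≈ 8.

v3.0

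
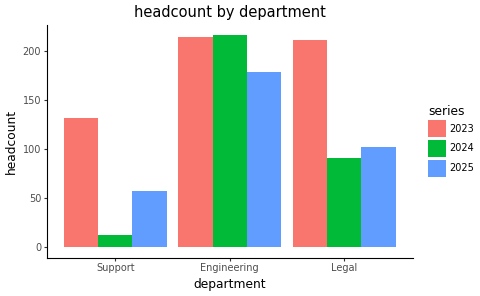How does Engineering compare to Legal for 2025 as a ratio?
≈ 1.8×

Engineering ≈ 180, Legal ≈ 100; 180/100 ≈ 1.8.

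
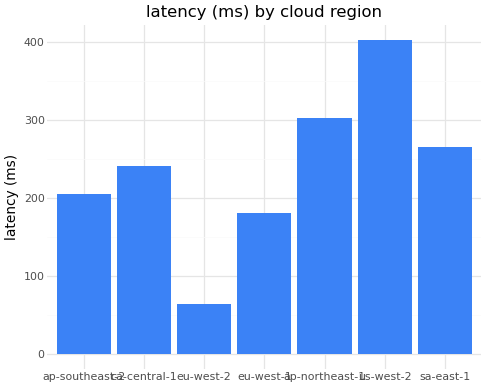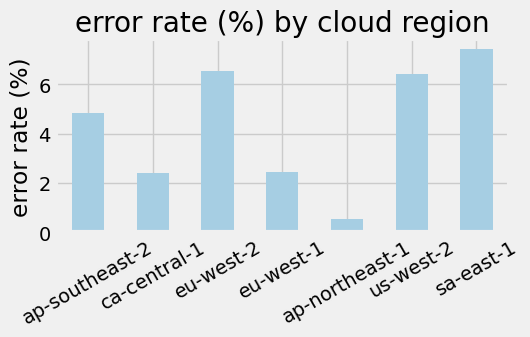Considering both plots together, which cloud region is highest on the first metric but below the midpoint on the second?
ap-northeast-1

Chart 2 median error rate (%) ≈ 5; below-median cloud regions: ca-central-1, eu-west-1, ap-northeast-1. Among those, ap-northeast-1 has the highest latency (ms) (≈ 300).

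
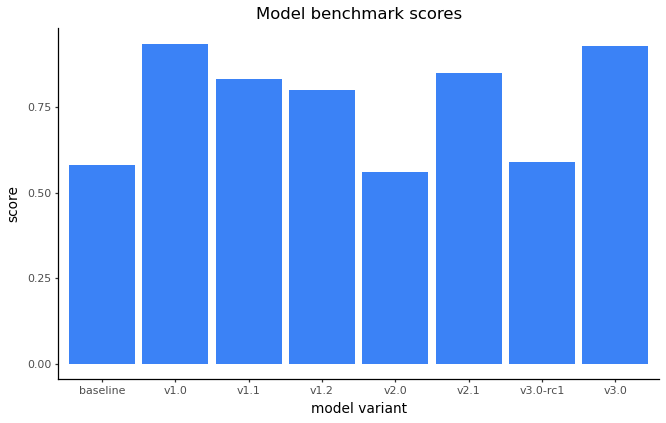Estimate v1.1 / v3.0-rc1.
v1.1 ≈ 0.8, v3.0-rc1 ≈ 0.6; 0.8/0.6 ≈ 1.33.

≈ 1.33×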